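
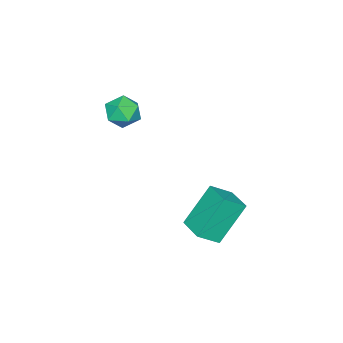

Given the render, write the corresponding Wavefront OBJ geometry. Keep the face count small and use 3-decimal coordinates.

v -2.818 -3.527 3.452
v -2.36 -3.046 3.008
v -1.8 -4.294 3.672
v -1.342 -3.813 3.228
v -1.618 -3.561 3.934
v -2.248 -3.087 3.798
v -1.912 -4.253 2.882
v -2.542 -3.779 2.746
v -1.8 -3.495 2.655
v -1.619 -3.067 3.305
v -2.541 -4.273 3.375
v -2.36 -3.845 4.025
v -2.589 -0.233 -2.271
v -1.866 -0.753 -1.642
v -3.684 0.222 -0.635
v -2.961 -0.297 -0.006
v -1.939 0.837 -2.134
v -1.216 0.318 -1.505
v -3.034 1.293 -0.498
v -2.311 0.773 0.131
f 1 12 6
f 1 6 2
f 1 2 8
f 1 8 11
f 1 11 12
f 2 6 10
f 6 12 5
f 12 11 3
f 11 8 7
f 8 2 9
f 4 10 5
f 4 5 3
f 4 3 7
f 4 7 9
f 4 9 10
f 5 10 6
f 3 5 12
f 7 3 11
f 9 7 8
f 10 9 2
f 14 16 13
f 17 14 13
f 13 16 15
f 15 17 13
f 14 20 16
f 18 14 17
f 18 20 14
f 16 20 15
f 19 17 15
f 15 20 19
f 19 18 17
f 20 18 19



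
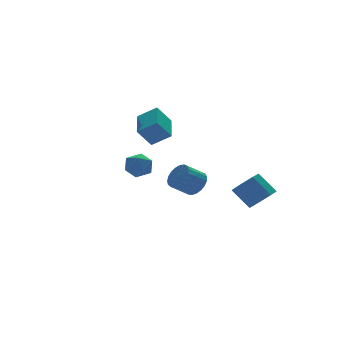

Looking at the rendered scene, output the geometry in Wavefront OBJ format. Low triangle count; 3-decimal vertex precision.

v -3.232 -2.346 -0.65
v -2.61 -2.465 -0.907
v -2.99 -2.975 0.227
v -2.368 -3.094 -0.03
v -2.531 -2.47 0.196
v -2.68 -2.081 -0.346
v -2.92 -3.359 -0.334
v -3.069 -2.97 -0.876
v -2.417 -3.091 -0.712
v -2.177 -2.542 -0.384
v -3.423 -2.898 -0.296
v -3.183 -2.349 0.032
v 2.55 1.625 -4.11
v 2.973 1.815 -3.559
v 2.073 1.905 -2.899
v 1.65 1.715 -3.45
v 2.909 2.08 -3.683
v 2.009 2.17 -3.023
v 2.783 2.266 -3.88
v 1.883 2.357 -3.22
v 2.617 2.341 -4.118
v 1.717 2.432 -3.458
v 2.439 2.293 -4.354
v 1.539 2.384 -3.693
v 2.28 2.129 -4.547
v 1.38 2.22 -3.887
v 2.168 1.878 -4.666
v 1.268 1.969 -4.005
v 2.122 1.583 -4.688
v 1.222 1.674 -4.028
v 2.15 1.295 -4.61
v 1.25 1.386 -3.95
v 2.247 1.064 -4.446
v 1.347 1.155 -3.786
v 2.397 0.93 -4.224
v 1.497 1.021 -3.563
v 2.573 0.916 -3.982
v 1.673 1.007 -3.322
v 2.745 1.025 -3.762
v 1.845 1.116 -3.102
v 2.883 1.237 -3.603
v 1.983 1.328 -2.942
v 2.964 1.517 -3.531
v 2.064 1.607 -2.871
v -0.381 0.522 -0.726
v -1.031 0.644 0.153
v 0.363 1.831 -0.359
v -0.287 1.953 0.521
v 0.307 -0.033 -0.141
v -0.343 0.089 0.739
v 1.051 1.276 0.227
v 0.401 1.398 1.106
v 3.15 -3.051 -3.477
v 3.762 -2.606 -3.556
v 3.321 -1.844 -2.683
v 2.71 -2.289 -2.603
v 3.386 -2.452 -3.881
v 2.945 -1.69 -3.007
v 2.9 -2.578 -4.016
v 2.459 -1.816 -3.143
v 2.531 -2.925 -3.899
v 2.09 -2.163 -3.026
v 2.452 -3.331 -3.584
v 2.011 -2.569 -2.711
v 2.7 -3.606 -3.219
v 2.259 -2.844 -2.346
v 3.158 -3.622 -2.975
v 2.718 -2.859 -2.101
v 3.613 -3.37 -2.965
v 3.172 -2.608 -2.092
v 3.851 -2.969 -3.195
v 3.411 -2.207 -2.321
f 1 12 6
f 1 6 2
f 1 2 8
f 1 8 11
f 1 11 12
f 2 6 10
f 6 12 5
f 12 11 3
f 11 8 7
f 8 2 9
f 4 10 5
f 4 5 3
f 4 3 7
f 4 7 9
f 4 9 10
f 5 10 6
f 3 5 12
f 7 3 11
f 9 7 8
f 10 9 2
f 14 13 17
f 14 17 15
f 15 17 18
f 15 18 16
f 17 13 19
f 17 19 18
f 18 19 20
f 18 20 16
f 19 13 21
f 19 21 20
f 20 21 22
f 20 22 16
f 21 13 23
f 21 23 22
f 22 23 24
f 22 24 16
f 23 13 25
f 23 25 24
f 24 25 26
f 24 26 16
f 25 13 27
f 25 27 26
f 26 27 28
f 26 28 16
f 27 13 29
f 27 29 28
f 28 29 30
f 28 30 16
f 29 13 31
f 29 31 30
f 30 31 32
f 30 32 16
f 31 13 33
f 31 33 32
f 32 33 34
f 32 34 16
f 33 13 35
f 33 35 34
f 34 35 36
f 34 36 16
f 35 13 37
f 35 37 36
f 36 37 38
f 36 38 16
f 37 13 39
f 37 39 38
f 38 39 40
f 38 40 16
f 39 13 41
f 39 41 40
f 40 41 42
f 40 42 16
f 41 13 43
f 41 43 42
f 42 43 44
f 42 44 16
f 43 13 14
f 43 14 44
f 44 14 15
f 44 15 16
f 46 48 45
f 49 46 45
f 45 48 47
f 47 49 45
f 46 52 48
f 50 46 49
f 50 52 46
f 48 52 47
f 51 49 47
f 47 52 51
f 51 50 49
f 52 50 51
f 54 53 57
f 54 57 55
f 55 57 58
f 55 58 56
f 57 53 59
f 57 59 58
f 58 59 60
f 58 60 56
f 59 53 61
f 59 61 60
f 60 61 62
f 60 62 56
f 61 53 63
f 61 63 62
f 62 63 64
f 62 64 56
f 63 53 65
f 63 65 64
f 64 65 66
f 64 66 56
f 65 53 67
f 65 67 66
f 66 67 68
f 66 68 56
f 67 53 69
f 67 69 68
f 68 69 70
f 68 70 56
f 69 53 71
f 69 71 70
f 70 71 72
f 70 72 56
f 71 53 54
f 71 54 72
f 72 54 55
f 72 55 56



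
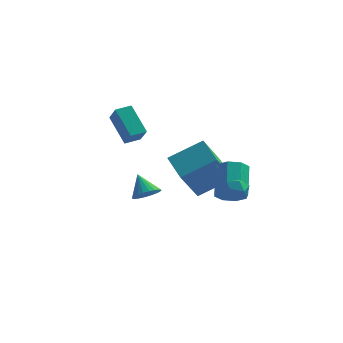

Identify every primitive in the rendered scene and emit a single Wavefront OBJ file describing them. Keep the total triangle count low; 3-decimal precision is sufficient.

v 2.502 -1.284 0.486
v 3.343 -1.326 0.659
v 3.18 0.202 1.826
v 2.338 0.244 1.654
v 3.211 -0.943 0.14
v 3.048 0.585 1.307
v 2.664 -0.76 -0.177
v 2.501 0.768 0.991
v 2.021 -0.884 -0.104
v 1.858 0.644 1.063
v 1.66 -1.242 0.314
v 1.497 0.286 1.481
v 1.792 -1.625 0.833
v 1.629 -0.097 2
v 2.339 -1.808 1.149
v 2.176 -0.28 2.317
v 2.982 -1.684 1.077
v 2.819 -0.156 2.244
v -3.559 2.361 1.815
v -3.086 1.621 2.76
v -4.557 3.401 3.129
v -4.083 2.66 4.074
v -2.837 2.94 1.906
v -2.363 2.199 2.851
v -3.834 3.979 3.22
v -3.361 3.239 4.165
v 3.126 -3.277 2.676
v 3.697 -3.603 2.488
v 2.523 -3.997 2.092
v 3.094 -4.323 1.904
v 2.883 -4.349 2.554
v 3.256 -3.904 2.915
v 2.964 -3.696 1.665
v 3.337 -3.251 2.026
v 3.597 -3.862 1.864
v 3.547 -4.266 2.413
v 2.673 -3.334 2.167
v 2.623 -3.738 2.716
v -1.145 1.347 1.466
v 0.571 2.029 2.528
v -0.439 2.365 -0.328
v 1.277 3.047 0.734
v -0.197 -0.227 0.946
v 1.519 0.455 2.008
v 0.509 0.791 -0.848
v 2.225 1.473 0.214
v -1.634 -1.658 0.373
v -0.943 -1.503 0.676
v -2.226 -0.962 1.367
v -0.98 -1.269 0.49
v -1.116 -1.094 0.287
v -1.331 -1.006 0.097
v -1.592 -1.016 -0.051
v -1.86 -1.125 -0.135
v -2.093 -1.314 -0.141
v -2.256 -1.556 -0.069
v -2.325 -1.813 0.07
v -2.288 -2.047 0.256
v -2.152 -2.221 0.459
v -1.937 -2.31 0.649
v -1.676 -2.299 0.797
v -1.408 -2.191 0.88
v -1.175 -2.002 0.887
v -1.012 -1.76 0.815
f 2 1 5
f 2 5 3
f 3 5 6
f 3 6 4
f 5 1 7
f 5 7 6
f 6 7 8
f 6 8 4
f 7 1 9
f 7 9 8
f 8 9 10
f 8 10 4
f 9 1 11
f 9 11 10
f 10 11 12
f 10 12 4
f 11 1 13
f 11 13 12
f 12 13 14
f 12 14 4
f 13 1 15
f 13 15 14
f 14 15 16
f 14 16 4
f 15 1 17
f 15 17 16
f 16 17 18
f 16 18 4
f 17 1 2
f 17 2 18
f 18 2 3
f 18 3 4
f 20 22 19
f 23 20 19
f 19 22 21
f 21 23 19
f 20 26 22
f 24 20 23
f 24 26 20
f 22 26 21
f 25 23 21
f 21 26 25
f 25 24 23
f 26 24 25
f 27 38 32
f 27 32 28
f 27 28 34
f 27 34 37
f 27 37 38
f 28 32 36
f 32 38 31
f 38 37 29
f 37 34 33
f 34 28 35
f 30 36 31
f 30 31 29
f 30 29 33
f 30 33 35
f 30 35 36
f 31 36 32
f 29 31 38
f 33 29 37
f 35 33 34
f 36 35 28
f 40 42 39
f 43 40 39
f 39 42 41
f 41 43 39
f 40 46 42
f 44 40 43
f 44 46 40
f 42 46 41
f 45 43 41
f 41 46 45
f 45 44 43
f 46 44 45
f 48 47 50
f 48 50 49
f 50 47 51
f 50 51 49
f 51 47 52
f 51 52 49
f 52 47 53
f 52 53 49
f 53 47 54
f 53 54 49
f 54 47 55
f 54 55 49
f 55 47 56
f 55 56 49
f 56 47 57
f 56 57 49
f 57 47 58
f 57 58 49
f 58 47 59
f 58 59 49
f 59 47 60
f 59 60 49
f 60 47 61
f 60 61 49
f 61 47 62
f 61 62 49
f 62 47 63
f 62 63 49
f 63 47 64
f 63 64 49
f 64 47 48
f 64 48 49



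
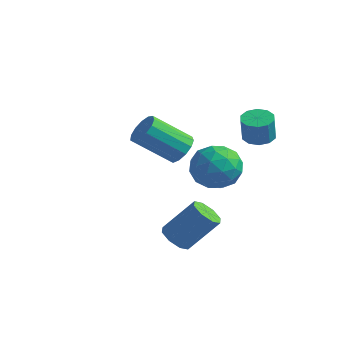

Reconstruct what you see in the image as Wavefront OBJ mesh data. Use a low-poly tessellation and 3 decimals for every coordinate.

v -2.717 2.857 0.568
v -2.223 3.061 1.216
v -3.59 2.027 2.581
v -4.083 1.823 1.932
v -2.536 3.413 1.17
v -3.902 2.38 2.535
v -2.906 3.589 0.933
v -4.272 2.556 2.298
v -3.216 3.532 0.58
v -4.582 2.499 1.944
v -3.367 3.261 0.223
v -4.734 2.228 1.587
v -3.312 2.862 -0.025
v -4.679 1.828 1.34
v -3.068 2.46 -0.084
v -4.435 1.427 1.28
v -2.713 2.185 0.063
v -4.079 1.152 1.428
v -2.358 2.123 0.371
v -3.725 1.09 1.735
v -2.118 2.294 0.741
v -3.484 1.26 2.106
v -2.068 2.643 1.056
v -3.434 1.61 2.421
v 1.11 2.998 2.579
v 1.588 3.556 2.673
v 1.648 3.299 3.895
v 1.17 2.742 3.801
v 1.165 3.721 2.728
v 1.225 3.464 3.95
v 0.721 3.611 2.727
v 0.781 3.354 3.949
v 0.426 3.266 2.669
v 0.486 3.009 3.891
v 0.392 2.82 2.577
v 0.452 2.563 3.799
v 0.632 2.441 2.485
v 0.692 2.184 3.707
v 1.055 2.276 2.43
v 1.115 2.019 3.652
v 1.499 2.386 2.431
v 1.559 2.129 3.653
v 1.794 2.731 2.489
v 1.854 2.474 3.711
v 1.828 3.177 2.581
v 1.888 2.92 3.803
v 0.629 -2.596 -0.964
v 0.968 -2.131 -1.46
v 1.95 -1.28 0.007
v 1.611 -1.744 0.504
v 0.471 -1.911 -1.254
v 1.452 -1.06 0.213
v 0.066 -2.093 -0.878
v 1.047 -1.242 0.589
v -0.009 -2.569 -0.552
v 0.973 -1.717 0.915
v 0.29 -3.06 -0.467
v 1.272 -2.209 1
v 0.788 -3.28 -0.673
v 1.769 -2.429 0.794
v 1.193 -3.098 -1.049
v 2.174 -2.247 0.418
v 1.267 -2.623 -1.375
v 2.249 -1.771 0.092
v -1.478 3.158 1.008
v -0.259 3.43 0.93
v -1.261 1.77 -0.45
v -0.042 2.042 -0.528
v -0.491 1.468 0.489
v -0.625 2.326 1.39
v -0.895 2.874 -0.91
v -1.029 3.732 -0.009
v 0.101 3.255 -0.255
v 0.351 2.386 0.61
v -1.871 2.814 -0.13
v -1.621 1.945 0.735
v -0.888 3.416 1.097
v -0.632 1.784 -0.617
v -0.896 1.447 -0.019
v -0.18 1.607 -0.065
v -1.103 2.766 1.367
v -0.387 2.927 1.322
v -0.523 1.773 1.062
v -1.133 2.273 -0.842
v -0.417 2.434 -0.887
v -1.34 3.593 0.545
v -0.624 3.753 0.499
v -0.997 3.427 -0.582
v 0.04 3.473 0.355
v 0.168 2.657 -0.502
v -0.333 3.146 -0.727
v -0.412 3.651 -0.197
v 0.187 2.962 0.863
v 0.315 2.146 0.006
v 0.051 1.809 0.604
v -0.028 2.313 1.133
v 0.399 2.859 0.166
v -1.835 3.054 0.474
v -1.707 2.238 -0.383
v -1.492 2.887 -0.653
v -1.571 3.391 -0.124
v -1.688 2.543 0.982
v -1.56 1.727 0.125
v -1.108 1.549 0.677
v -1.187 2.054 1.207
v -1.919 2.341 0.314
f 2 1 5
f 2 5 3
f 3 5 6
f 3 6 4
f 5 1 7
f 5 7 6
f 6 7 8
f 6 8 4
f 7 1 9
f 7 9 8
f 8 9 10
f 8 10 4
f 9 1 11
f 9 11 10
f 10 11 12
f 10 12 4
f 11 1 13
f 11 13 12
f 12 13 14
f 12 14 4
f 13 1 15
f 13 15 14
f 14 15 16
f 14 16 4
f 15 1 17
f 15 17 16
f 16 17 18
f 16 18 4
f 17 1 19
f 17 19 18
f 18 19 20
f 18 20 4
f 19 1 21
f 19 21 20
f 20 21 22
f 20 22 4
f 21 1 23
f 21 23 22
f 22 23 24
f 22 24 4
f 23 1 2
f 23 2 24
f 24 2 3
f 24 3 4
f 26 25 29
f 26 29 27
f 27 29 30
f 27 30 28
f 29 25 31
f 29 31 30
f 30 31 32
f 30 32 28
f 31 25 33
f 31 33 32
f 32 33 34
f 32 34 28
f 33 25 35
f 33 35 34
f 34 35 36
f 34 36 28
f 35 25 37
f 35 37 36
f 36 37 38
f 36 38 28
f 37 25 39
f 37 39 38
f 38 39 40
f 38 40 28
f 39 25 41
f 39 41 40
f 40 41 42
f 40 42 28
f 41 25 43
f 41 43 42
f 42 43 44
f 42 44 28
f 43 25 45
f 43 45 44
f 44 45 46
f 44 46 28
f 45 25 26
f 45 26 46
f 46 26 27
f 46 27 28
f 48 47 51
f 48 51 49
f 49 51 52
f 49 52 50
f 51 47 53
f 51 53 52
f 52 53 54
f 52 54 50
f 53 47 55
f 53 55 54
f 54 55 56
f 54 56 50
f 55 47 57
f 55 57 56
f 56 57 58
f 56 58 50
f 57 47 59
f 57 59 58
f 58 59 60
f 58 60 50
f 59 47 61
f 59 61 60
f 60 61 62
f 60 62 50
f 61 47 63
f 61 63 62
f 62 63 64
f 62 64 50
f 63 47 48
f 63 48 64
f 64 48 49
f 64 49 50
f 65 102 81
f 102 76 105
f 81 105 70
f 102 105 81
f 65 81 77
f 81 70 82
f 77 82 66
f 81 82 77
f 65 77 86
f 77 66 87
f 86 87 72
f 77 87 86
f 65 86 98
f 86 72 101
f 98 101 75
f 86 101 98
f 65 98 102
f 98 75 106
f 102 106 76
f 98 106 102
f 66 82 93
f 82 70 96
f 93 96 74
f 82 96 93
f 70 105 83
f 105 76 104
f 83 104 69
f 105 104 83
f 76 106 103
f 106 75 99
f 103 99 67
f 106 99 103
f 75 101 100
f 101 72 88
f 100 88 71
f 101 88 100
f 72 87 92
f 87 66 89
f 92 89 73
f 87 89 92
f 68 94 80
f 94 74 95
f 80 95 69
f 94 95 80
f 68 80 78
f 80 69 79
f 78 79 67
f 80 79 78
f 68 78 85
f 78 67 84
f 85 84 71
f 78 84 85
f 68 85 90
f 85 71 91
f 90 91 73
f 85 91 90
f 68 90 94
f 90 73 97
f 94 97 74
f 90 97 94
f 69 95 83
f 95 74 96
f 83 96 70
f 95 96 83
f 67 79 103
f 79 69 104
f 103 104 76
f 79 104 103
f 71 84 100
f 84 67 99
f 100 99 75
f 84 99 100
f 73 91 92
f 91 71 88
f 92 88 72
f 91 88 92
f 74 97 93
f 97 73 89
f 93 89 66
f 97 89 93



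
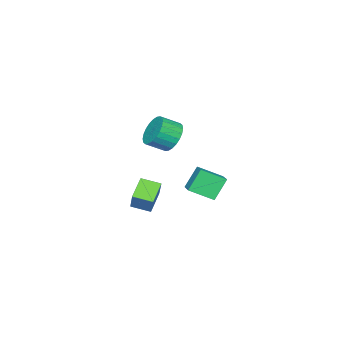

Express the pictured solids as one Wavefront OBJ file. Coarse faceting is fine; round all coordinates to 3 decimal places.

v 1.021 3.022 -0.841
v 1.689 1.986 -0.222
v 1.96 3.897 -0.389
v 2.628 2.86 0.229
v 1.752 2.82 -1.969
v 2.42 1.783 -1.351
v 2.691 3.694 -1.518
v 3.359 2.658 -0.899
v 2.692 -0.754 -2.119
v 3.439 -0.063 -0.898
v 2.272 0.161 -2.38
v 3.019 0.851 -1.158
v 3.681 -0.511 -2.862
v 4.428 0.179 -1.64
v 3.261 0.403 -3.122
v 4.008 1.094 -1.901
v -2.949 -2.83 -1.424
v -2.379 -2.887 -2.219
v -1.601 -3.587 -1.612
v -2.171 -3.53 -0.816
v -2.236 -2.578 -2.046
v -1.458 -3.278 -1.439
v -2.2 -2.307 -1.779
v -1.423 -3.007 -1.172
v -2.279 -2.115 -1.458
v -1.501 -2.815 -0.85
v -2.46 -2.033 -1.131
v -1.682 -2.733 -0.524
v -2.715 -2.072 -0.849
v -1.937 -2.772 -0.241
v -3.006 -2.226 -0.654
v -2.228 -2.926 -0.047
v -3.288 -2.472 -0.577
v -2.51 -3.172 0.031
v -3.519 -2.773 -0.628
v -2.741 -3.473 -0.021
v -3.662 -3.082 -0.801
v -2.884 -3.782 -0.194
v -3.697 -3.353 -1.068
v -2.92 -4.053 -0.461
v -3.619 -3.545 -1.39
v -2.841 -4.245 -0.782
v -3.438 -3.627 -1.716
v -2.66 -4.327 -1.109
v -3.183 -3.588 -1.999
v -2.405 -4.288 -1.391
v -2.892 -3.434 -2.193
v -2.114 -4.134 -1.586
v -2.61 -3.188 -2.271
v -1.832 -3.888 -1.663
f 2 4 1
f 5 2 1
f 1 4 3
f 3 5 1
f 2 8 4
f 6 2 5
f 6 8 2
f 4 8 3
f 7 5 3
f 3 8 7
f 7 6 5
f 8 6 7
f 10 12 9
f 13 10 9
f 9 12 11
f 11 13 9
f 10 16 12
f 14 10 13
f 14 16 10
f 12 16 11
f 15 13 11
f 11 16 15
f 15 14 13
f 16 14 15
f 18 17 21
f 18 21 19
f 19 21 22
f 19 22 20
f 21 17 23
f 21 23 22
f 22 23 24
f 22 24 20
f 23 17 25
f 23 25 24
f 24 25 26
f 24 26 20
f 25 17 27
f 25 27 26
f 26 27 28
f 26 28 20
f 27 17 29
f 27 29 28
f 28 29 30
f 28 30 20
f 29 17 31
f 29 31 30
f 30 31 32
f 30 32 20
f 31 17 33
f 31 33 32
f 32 33 34
f 32 34 20
f 33 17 35
f 33 35 34
f 34 35 36
f 34 36 20
f 35 17 37
f 35 37 36
f 36 37 38
f 36 38 20
f 37 17 39
f 37 39 38
f 38 39 40
f 38 40 20
f 39 17 41
f 39 41 40
f 40 41 42
f 40 42 20
f 41 17 43
f 41 43 42
f 42 43 44
f 42 44 20
f 43 17 45
f 43 45 44
f 44 45 46
f 44 46 20
f 45 17 47
f 45 47 46
f 46 47 48
f 46 48 20
f 47 17 49
f 47 49 48
f 48 49 50
f 48 50 20
f 49 17 18
f 49 18 50
f 50 18 19
f 50 19 20



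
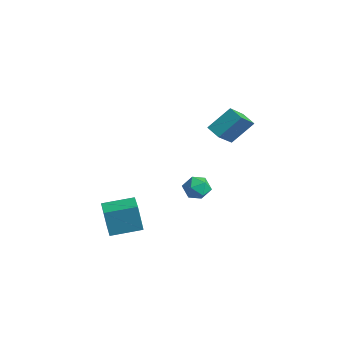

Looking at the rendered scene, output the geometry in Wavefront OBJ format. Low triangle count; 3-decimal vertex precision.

v 0.278 -4.272 -3.275
v 0.03 -4.454 -1.441
v 1.14 -2.591 -2.993
v 0.893 -2.773 -1.158
v 1.407 -4.867 -3.182
v 1.16 -5.049 -1.347
v 2.27 -3.186 -2.899
v 2.022 -3.368 -1.065
v 1.355 2.921 2.167
v 1.965 1.486 3.497
v 1.72 4.242 3.425
v 2.329 2.806 4.755
v 2.271 2.994 1.825
v 2.88 1.558 3.155
v 2.635 4.314 3.083
v 3.245 2.879 4.413
v 0.487 2.518 -1.953
v 1.194 1.976 -1.747
v 0.106 1.604 -3.053
v 0.813 1.062 -2.847
v 0.103 1.125 -2.273
v 0.339 1.69 -1.594
v 0.961 1.89 -3.206
v 1.197 2.455 -2.527
v 1.487 1.588 -2.522
v 0.957 1.115 -1.945
v 0.343 2.465 -2.855
v -0.187 1.992 -2.278
f 2 4 1
f 5 2 1
f 1 4 3
f 3 5 1
f 2 8 4
f 6 2 5
f 6 8 2
f 4 8 3
f 7 5 3
f 3 8 7
f 7 6 5
f 8 6 7
f 10 12 9
f 13 10 9
f 9 12 11
f 11 13 9
f 10 16 12
f 14 10 13
f 14 16 10
f 12 16 11
f 15 13 11
f 11 16 15
f 15 14 13
f 16 14 15
f 17 28 22
f 17 22 18
f 17 18 24
f 17 24 27
f 17 27 28
f 18 22 26
f 22 28 21
f 28 27 19
f 27 24 23
f 24 18 25
f 20 26 21
f 20 21 19
f 20 19 23
f 20 23 25
f 20 25 26
f 21 26 22
f 19 21 28
f 23 19 27
f 25 23 24
f 26 25 18



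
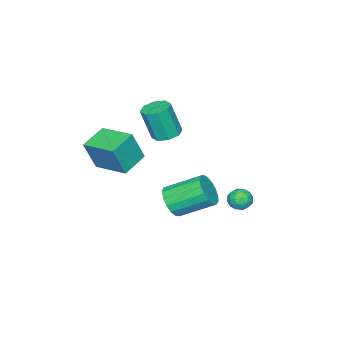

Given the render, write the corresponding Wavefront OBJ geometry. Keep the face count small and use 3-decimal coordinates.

v -2.153 4.344 -1.016
v -1.467 4.246 -1.028
v -2.293 3.314 -0.592
v -1.607 3.216 -0.604
v -1.884 3.671 -0.159
v -1.798 4.307 -0.422
v -1.962 3.253 -1.198
v -1.876 3.889 -1.461
v -1.348 3.571 -1.141
v -1.3 3.83 -0.498
v -2.46 3.73 -1.122
v -2.412 3.989 -0.479
v -1.798 4.385 -1.06
v -1.962 3.175 -0.56
v -2.126 3.442 -0.299
v -1.722 3.384 -0.306
v -1.993 4.421 -0.703
v -1.589 4.364 -0.71
v -1.834 4.026 -0.199
v -2.171 3.196 -0.91
v -1.767 3.139 -0.917
v -2.038 4.176 -1.314
v -1.634 4.118 -1.321
v -1.926 3.534 -1.421
v -1.324 3.931 -1.133
v -1.407 3.326 -0.883
v -1.616 3.347 -1.233
v -1.565 3.722 -1.387
v -1.296 4.083 -0.755
v -1.379 3.478 -0.505
v -1.542 3.745 -0.244
v -1.491 4.119 -0.399
v -1.227 3.687 -0.821
v -2.381 4.082 -1.115
v -2.464 3.477 -0.865
v -2.269 3.441 -1.221
v -2.218 3.815 -1.376
v -2.353 4.234 -0.737
v -2.436 3.629 -0.487
v -2.195 3.838 -0.233
v -2.144 4.213 -0.387
v -2.533 3.873 -0.799
v -1.206 -0.25 2.793
v -0.668 -0.795 2.563
v -0.356 -1.276 4.438
v -0.894 -0.73 4.667
v -0.417 -0.245 2.662
v -0.105 -0.726 4.537
v -0.628 0.302 2.838
v -0.316 -0.179 4.712
v -1.178 0.526 2.987
v -0.866 0.045 4.861
v -1.744 0.296 3.022
v -1.432 -0.185 4.897
v -1.995 -0.254 2.923
v -1.683 -0.735 4.798
v -1.784 -0.801 2.748
v -1.472 -1.282 4.622
v -1.234 -1.025 2.599
v -0.922 -1.506 4.473
v -0.668 -3.156 0.781
v -0.106 -3.495 2.543
v -0.537 -1.15 1.125
v 0.024 -1.488 2.887
v 0.856 -3.172 0.293
v 1.417 -3.51 2.055
v 0.986 -1.165 0.637
v 1.548 -1.504 2.399
v -1.744 -0.358 -2.602
v -1.183 0.297 -3.106
v -2.154 1.933 -2.063
v -2.716 1.278 -1.558
v -1.57 0.243 -3.382
v -2.541 1.879 -2.338
v -1.998 0.051 -3.479
v -2.969 1.687 -2.435
v -2.367 -0.235 -3.374
v -3.338 1.401 -2.331
v -2.594 -0.549 -3.093
v -3.565 1.087 -2.05
v -2.626 -0.819 -2.699
v -3.597 0.817 -1.656
v -2.457 -0.984 -2.283
v -3.428 0.652 -1.24
v -2.124 -1.005 -1.94
v -3.095 0.631 -0.897
v -1.704 -0.878 -1.749
v -2.675 0.758 -0.705
v -1.293 -0.632 -1.752
v -2.264 1.004 -0.709
v -0.986 -0.323 -1.951
v -1.957 1.313 -0.907
v -0.853 -0.022 -2.298
v -1.824 1.614 -1.255
v -0.924 0.202 -2.715
v -1.895 1.838 -1.672
f 1 38 17
f 38 12 41
f 17 41 6
f 38 41 17
f 1 17 13
f 17 6 18
f 13 18 2
f 17 18 13
f 1 13 22
f 13 2 23
f 22 23 8
f 13 23 22
f 1 22 34
f 22 8 37
f 34 37 11
f 22 37 34
f 1 34 38
f 34 11 42
f 38 42 12
f 34 42 38
f 2 18 29
f 18 6 32
f 29 32 10
f 18 32 29
f 6 41 19
f 41 12 40
f 19 40 5
f 41 40 19
f 12 42 39
f 42 11 35
f 39 35 3
f 42 35 39
f 11 37 36
f 37 8 24
f 36 24 7
f 37 24 36
f 8 23 28
f 23 2 25
f 28 25 9
f 23 25 28
f 4 30 16
f 30 10 31
f 16 31 5
f 30 31 16
f 4 16 14
f 16 5 15
f 14 15 3
f 16 15 14
f 4 14 21
f 14 3 20
f 21 20 7
f 14 20 21
f 4 21 26
f 21 7 27
f 26 27 9
f 21 27 26
f 4 26 30
f 26 9 33
f 30 33 10
f 26 33 30
f 5 31 19
f 31 10 32
f 19 32 6
f 31 32 19
f 3 15 39
f 15 5 40
f 39 40 12
f 15 40 39
f 7 20 36
f 20 3 35
f 36 35 11
f 20 35 36
f 9 27 28
f 27 7 24
f 28 24 8
f 27 24 28
f 10 33 29
f 33 9 25
f 29 25 2
f 33 25 29
f 44 43 47
f 44 47 45
f 45 47 48
f 45 48 46
f 47 43 49
f 47 49 48
f 48 49 50
f 48 50 46
f 49 43 51
f 49 51 50
f 50 51 52
f 50 52 46
f 51 43 53
f 51 53 52
f 52 53 54
f 52 54 46
f 53 43 55
f 53 55 54
f 54 55 56
f 54 56 46
f 55 43 57
f 55 57 56
f 56 57 58
f 56 58 46
f 57 43 59
f 57 59 58
f 58 59 60
f 58 60 46
f 59 43 44
f 59 44 60
f 60 44 45
f 60 45 46
f 62 64 61
f 65 62 61
f 61 64 63
f 63 65 61
f 62 68 64
f 66 62 65
f 66 68 62
f 64 68 63
f 67 65 63
f 63 68 67
f 67 66 65
f 68 66 67
f 70 69 73
f 70 73 71
f 71 73 74
f 71 74 72
f 73 69 75
f 73 75 74
f 74 75 76
f 74 76 72
f 75 69 77
f 75 77 76
f 76 77 78
f 76 78 72
f 77 69 79
f 77 79 78
f 78 79 80
f 78 80 72
f 79 69 81
f 79 81 80
f 80 81 82
f 80 82 72
f 81 69 83
f 81 83 82
f 82 83 84
f 82 84 72
f 83 69 85
f 83 85 84
f 84 85 86
f 84 86 72
f 85 69 87
f 85 87 86
f 86 87 88
f 86 88 72
f 87 69 89
f 87 89 88
f 88 89 90
f 88 90 72
f 89 69 91
f 89 91 90
f 90 91 92
f 90 92 72
f 91 69 93
f 91 93 92
f 92 93 94
f 92 94 72
f 93 69 95
f 93 95 94
f 94 95 96
f 94 96 72
f 95 69 70
f 95 70 96
f 96 70 71
f 96 71 72



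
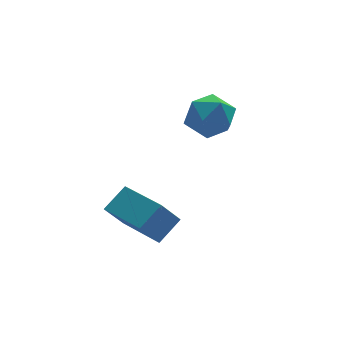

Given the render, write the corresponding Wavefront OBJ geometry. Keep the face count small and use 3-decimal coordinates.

v -1.589 -3.259 -1.909
v -0.736 -2.876 -1.257
v -2.24 -1.464 -2.111
v -1.386 -1.081 -1.459
v -0.894 -3.119 -2.901
v -0.04 -2.736 -2.249
v -1.544 -1.324 -3.103
v -0.691 -0.941 -2.451
v 1.819 1.426 0.378
v 2.725 1.861 0.287
v 2.075 0.599 -1.007
v 2.981 1.034 -1.098
v 2.815 0.364 -0.362
v 2.657 0.875 0.494
v 2.143 1.585 -1.214
v 1.985 2.096 -0.358
v 2.926 1.959 -0.698
v 3.341 1.204 -0.171
v 1.459 1.256 -0.549
v 1.874 0.501 -0.022
f 2 4 1
f 5 2 1
f 1 4 3
f 3 5 1
f 2 8 4
f 6 2 5
f 6 8 2
f 4 8 3
f 7 5 3
f 3 8 7
f 7 6 5
f 8 6 7
f 9 20 14
f 9 14 10
f 9 10 16
f 9 16 19
f 9 19 20
f 10 14 18
f 14 20 13
f 20 19 11
f 19 16 15
f 16 10 17
f 12 18 13
f 12 13 11
f 12 11 15
f 12 15 17
f 12 17 18
f 13 18 14
f 11 13 20
f 15 11 19
f 17 15 16
f 18 17 10



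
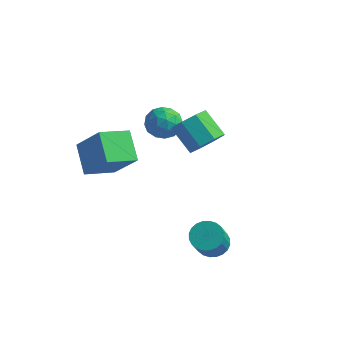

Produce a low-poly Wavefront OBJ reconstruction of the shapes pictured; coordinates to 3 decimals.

v -2.16 3.716 2.692
v -1.7 4.442 2.183
v -1.2 2.618 1.997
v -0.74 3.344 1.488
v -0.621 3.275 2.477
v -1.214 3.954 2.907
v -1.686 3.106 1.273
v -2.279 3.785 1.703
v -1.406 4.065 1.306
v -0.748 4.169 2.05
v -2.152 2.891 2.13
v -1.494 2.995 2.874
v -2.014 4.176 2.499
v -0.886 2.884 1.681
v -0.816 2.844 2.263
v -0.545 3.271 1.963
v -1.729 3.889 2.924
v -1.458 4.315 2.625
v -0.824 3.629 2.798
v -1.442 2.745 1.555
v -1.171 3.171 1.256
v -2.355 3.789 2.217
v -2.084 4.216 1.917
v -2.076 3.431 1.382
v -1.571 4.38 1.684
v -1.007 3.735 1.275
v -1.563 3.595 1.149
v -1.912 3.994 1.402
v -1.184 4.442 2.121
v -0.62 3.796 1.712
v -0.55 3.756 2.294
v -0.899 4.155 2.547
v -1.012 4.22 1.606
v -2.28 3.264 2.468
v -1.716 2.618 2.059
v -2.001 2.905 1.633
v -2.35 3.304 1.886
v -1.893 3.325 2.905
v -1.329 2.68 2.496
v -0.988 3.066 2.778
v -1.337 3.465 3.031
v -1.888 2.84 2.574
v 3.746 -1.061 -1.37
v 4.222 -1.578 -1.811
v 4.431 -2.596 -0.391
v 3.954 -2.079 0.05
v 4.443 -1.371 -1.695
v 4.652 -2.39 -0.275
v 4.558 -1.117 -1.53
v 4.767 -2.136 -0.11
v 4.549 -0.855 -1.341
v 4.758 -1.873 0.08
v 4.418 -0.624 -1.156
v 4.627 -1.642 0.265
v 4.184 -0.459 -1.003
v 4.393 -1.478 0.417
v 3.884 -0.386 -0.907
v 4.093 -1.405 0.513
v 3.563 -0.416 -0.881
v 3.771 -1.434 0.539
v 3.269 -0.544 -0.929
v 3.478 -1.562 0.491
v 3.048 -0.75 -1.045
v 3.257 -1.769 0.375
v 2.933 -1.004 -1.21
v 3.142 -2.023 0.21
v 2.942 -1.267 -1.4
v 3.151 -2.285 0.021
v 3.073 -1.498 -1.585
v 3.282 -2.516 -0.164
v 3.307 -1.662 -1.737
v 3.516 -2.681 -0.317
v 3.607 -1.735 -1.833
v 3.816 -2.754 -0.413
v 3.929 -1.706 -1.859
v 4.137 -2.724 -0.439
v -2.148 -2.708 2.428
v -3.151 -1.711 3.46
v -1.319 -1.358 1.93
v -2.322 -0.362 2.962
v -0.718 -2.978 4.078
v -1.721 -1.982 5.11
v 0.111 -1.629 3.58
v -0.892 -0.632 4.612
v 2.085 1.445 3.368
v 2.762 1.866 4.02
v 1.552 2.256 5.024
v 0.875 1.835 4.372
v 2.49 2.384 3.492
v 1.28 2.774 4.496
v 1.981 2.352 2.891
v 0.771 2.742 3.895
v 1.533 1.789 2.569
v 0.323 2.179 3.573
v 1.408 1.024 2.716
v 0.198 1.414 3.72
v 1.68 0.506 3.244
v 0.47 0.896 4.248
v 2.189 0.538 3.845
v 0.979 0.928 4.849
v 2.637 1.101 4.167
v 1.427 1.491 5.171
f 1 38 17
f 38 12 41
f 17 41 6
f 38 41 17
f 1 17 13
f 17 6 18
f 13 18 2
f 17 18 13
f 1 13 22
f 13 2 23
f 22 23 8
f 13 23 22
f 1 22 34
f 22 8 37
f 34 37 11
f 22 37 34
f 1 34 38
f 34 11 42
f 38 42 12
f 34 42 38
f 2 18 29
f 18 6 32
f 29 32 10
f 18 32 29
f 6 41 19
f 41 12 40
f 19 40 5
f 41 40 19
f 12 42 39
f 42 11 35
f 39 35 3
f 42 35 39
f 11 37 36
f 37 8 24
f 36 24 7
f 37 24 36
f 8 23 28
f 23 2 25
f 28 25 9
f 23 25 28
f 4 30 16
f 30 10 31
f 16 31 5
f 30 31 16
f 4 16 14
f 16 5 15
f 14 15 3
f 16 15 14
f 4 14 21
f 14 3 20
f 21 20 7
f 14 20 21
f 4 21 26
f 21 7 27
f 26 27 9
f 21 27 26
f 4 26 30
f 26 9 33
f 30 33 10
f 26 33 30
f 5 31 19
f 31 10 32
f 19 32 6
f 31 32 19
f 3 15 39
f 15 5 40
f 39 40 12
f 15 40 39
f 7 20 36
f 20 3 35
f 36 35 11
f 20 35 36
f 9 27 28
f 27 7 24
f 28 24 8
f 27 24 28
f 10 33 29
f 33 9 25
f 29 25 2
f 33 25 29
f 44 43 47
f 44 47 45
f 45 47 48
f 45 48 46
f 47 43 49
f 47 49 48
f 48 49 50
f 48 50 46
f 49 43 51
f 49 51 50
f 50 51 52
f 50 52 46
f 51 43 53
f 51 53 52
f 52 53 54
f 52 54 46
f 53 43 55
f 53 55 54
f 54 55 56
f 54 56 46
f 55 43 57
f 55 57 56
f 56 57 58
f 56 58 46
f 57 43 59
f 57 59 58
f 58 59 60
f 58 60 46
f 59 43 61
f 59 61 60
f 60 61 62
f 60 62 46
f 61 43 63
f 61 63 62
f 62 63 64
f 62 64 46
f 63 43 65
f 63 65 64
f 64 65 66
f 64 66 46
f 65 43 67
f 65 67 66
f 66 67 68
f 66 68 46
f 67 43 69
f 67 69 68
f 68 69 70
f 68 70 46
f 69 43 71
f 69 71 70
f 70 71 72
f 70 72 46
f 71 43 73
f 71 73 72
f 72 73 74
f 72 74 46
f 73 43 75
f 73 75 74
f 74 75 76
f 74 76 46
f 75 43 44
f 75 44 76
f 76 44 45
f 76 45 46
f 78 80 77
f 81 78 77
f 77 80 79
f 79 81 77
f 78 84 80
f 82 78 81
f 82 84 78
f 80 84 79
f 83 81 79
f 79 84 83
f 83 82 81
f 84 82 83
f 86 85 89
f 86 89 87
f 87 89 90
f 87 90 88
f 89 85 91
f 89 91 90
f 90 91 92
f 90 92 88
f 91 85 93
f 91 93 92
f 92 93 94
f 92 94 88
f 93 85 95
f 93 95 94
f 94 95 96
f 94 96 88
f 95 85 97
f 95 97 96
f 96 97 98
f 96 98 88
f 97 85 99
f 97 99 98
f 98 99 100
f 98 100 88
f 99 85 101
f 99 101 100
f 100 101 102
f 100 102 88
f 101 85 86
f 101 86 102
f 102 86 87
f 102 87 88



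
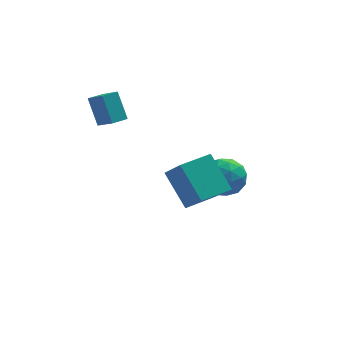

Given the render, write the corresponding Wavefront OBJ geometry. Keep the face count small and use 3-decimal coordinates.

v 0.637 1.835 -1.834
v 1.075 2.26 -0.965
v 2.085 0.96 -2.135
v 2.523 1.385 -1.266
v 1.73 0.685 -1.173
v 0.835 1.226 -0.987
v 2.325 1.994 -2.113
v 1.43 2.535 -1.927
v 2.118 2.359 -1.137
v 1.75 1.549 -0.556
v 1.41 1.671 -2.544
v 1.042 0.861 -1.963
v 0.729 2.124 -1.373
v 2.431 1.096 -1.727
v 1.965 0.684 -1.672
v 2.222 0.934 -1.161
v 0.588 1.516 -1.386
v 0.845 1.766 -0.875
v 1.23 0.84 -0.998
v 2.315 1.454 -2.225
v 2.572 1.704 -1.714
v 0.938 2.286 -1.939
v 1.195 2.536 -1.428
v 1.93 2.38 -2.102
v 1.599 2.432 -0.963
v 2.45 1.918 -1.14
v 2.334 2.276 -1.638
v 1.808 2.594 -1.529
v 1.383 1.956 -0.622
v 2.234 1.442 -0.799
v 1.768 1.031 -0.744
v 1.242 1.348 -0.635
v 1.996 2.014 -0.723
v 0.926 1.778 -2.301
v 1.777 1.264 -2.478
v 1.918 1.872 -2.465
v 1.392 2.189 -2.356
v 0.71 1.302 -1.96
v 1.561 0.788 -2.137
v 1.352 0.626 -1.571
v 0.826 0.944 -1.462
v 1.164 1.206 -2.377
v -0.709 -2.578 -0.003
v -0.197 -3.426 1.069
v -1.386 -1.332 1.307
v -0.873 -2.181 2.379
v 0.653 -1.799 -0.039
v 1.166 -2.648 1.033
v -0.023 -0.554 1.271
v 0.489 -1.402 2.343
v -3.829 1.316 2.572
v -4.147 2.075 3.766
v -3.156 1.74 2.482
v -3.474 2.498 3.676
v -3.286 0.582 3.184
v -3.604 1.34 4.378
v -2.613 1.005 3.094
v -2.931 1.764 4.288
f 1 38 17
f 38 12 41
f 17 41 6
f 38 41 17
f 1 17 13
f 17 6 18
f 13 18 2
f 17 18 13
f 1 13 22
f 13 2 23
f 22 23 8
f 13 23 22
f 1 22 34
f 22 8 37
f 34 37 11
f 22 37 34
f 1 34 38
f 34 11 42
f 38 42 12
f 34 42 38
f 2 18 29
f 18 6 32
f 29 32 10
f 18 32 29
f 6 41 19
f 41 12 40
f 19 40 5
f 41 40 19
f 12 42 39
f 42 11 35
f 39 35 3
f 42 35 39
f 11 37 36
f 37 8 24
f 36 24 7
f 37 24 36
f 8 23 28
f 23 2 25
f 28 25 9
f 23 25 28
f 4 30 16
f 30 10 31
f 16 31 5
f 30 31 16
f 4 16 14
f 16 5 15
f 14 15 3
f 16 15 14
f 4 14 21
f 14 3 20
f 21 20 7
f 14 20 21
f 4 21 26
f 21 7 27
f 26 27 9
f 21 27 26
f 4 26 30
f 26 9 33
f 30 33 10
f 26 33 30
f 5 31 19
f 31 10 32
f 19 32 6
f 31 32 19
f 3 15 39
f 15 5 40
f 39 40 12
f 15 40 39
f 7 20 36
f 20 3 35
f 36 35 11
f 20 35 36
f 9 27 28
f 27 7 24
f 28 24 8
f 27 24 28
f 10 33 29
f 33 9 25
f 29 25 2
f 33 25 29
f 44 46 43
f 47 44 43
f 43 46 45
f 45 47 43
f 44 50 46
f 48 44 47
f 48 50 44
f 46 50 45
f 49 47 45
f 45 50 49
f 49 48 47
f 50 48 49
f 52 54 51
f 55 52 51
f 51 54 53
f 53 55 51
f 52 58 54
f 56 52 55
f 56 58 52
f 54 58 53
f 57 55 53
f 53 58 57
f 57 56 55
f 58 56 57



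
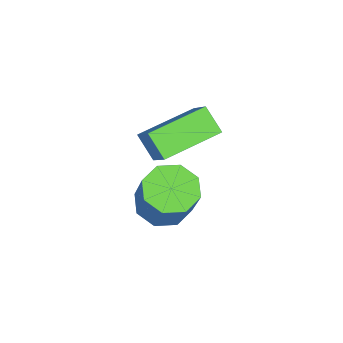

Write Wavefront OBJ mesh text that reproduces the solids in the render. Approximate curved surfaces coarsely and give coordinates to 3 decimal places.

v -1.965 3.433 -1.439
v -1.529 3.892 -1.802
v -0.858 4.265 -0.525
v -1.295 3.807 -0.161
v -1.999 4.138 -1.627
v -1.328 4.511 -0.35
v -2.449 3.971 -1.341
v -1.779 4.344 -0.064
v -2.616 3.489 -1.113
v -1.946 3.863 0.164
v -2.402 2.975 -1.075
v -1.731 3.348 0.202
v -1.932 2.729 -1.25
v -1.261 3.102 0.027
v -1.481 2.896 -1.536
v -0.811 3.269 -0.259
v -1.314 3.377 -1.764
v -0.644 3.751 -0.487
v -1.938 2.817 1.093
v -1.261 3.261 1.852
v -3.007 3.926 1.397
v -2.33 4.37 2.157
v -1.61 3.29 0.523
v -0.933 3.734 1.283
v -2.679 4.399 0.828
v -2.002 4.843 1.587
f 2 1 5
f 2 5 3
f 3 5 6
f 3 6 4
f 5 1 7
f 5 7 6
f 6 7 8
f 6 8 4
f 7 1 9
f 7 9 8
f 8 9 10
f 8 10 4
f 9 1 11
f 9 11 10
f 10 11 12
f 10 12 4
f 11 1 13
f 11 13 12
f 12 13 14
f 12 14 4
f 13 1 15
f 13 15 14
f 14 15 16
f 14 16 4
f 15 1 17
f 15 17 16
f 16 17 18
f 16 18 4
f 17 1 2
f 17 2 18
f 18 2 3
f 18 3 4
f 20 22 19
f 23 20 19
f 19 22 21
f 21 23 19
f 20 26 22
f 24 20 23
f 24 26 20
f 22 26 21
f 25 23 21
f 21 26 25
f 25 24 23
f 26 24 25



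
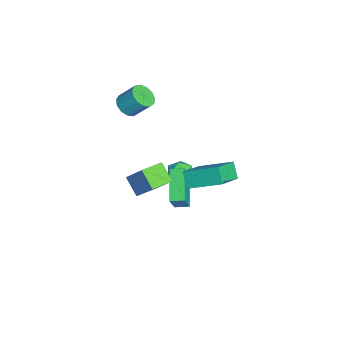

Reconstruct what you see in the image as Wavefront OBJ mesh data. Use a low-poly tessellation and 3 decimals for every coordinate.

v -1.964 -4.147 3.027
v -1.276 -4.453 3.13
v -1.048 -3.599 4.136
v -1.736 -3.293 4.033
v -1.226 -4.134 2.848
v -0.997 -3.28 3.855
v -1.41 -3.82 2.623
v -1.181 -2.966 3.63
v -1.77 -3.609 2.526
v -1.541 -2.755 3.533
v -2.192 -3.569 2.588
v -1.963 -2.715 3.595
v -2.541 -3.713 2.789
v -2.313 -2.859 3.796
v -2.708 -3.995 3.066
v -2.479 -3.14 4.073
v -2.638 -4.324 3.33
v -2.41 -3.47 4.337
v -2.355 -4.598 3.498
v -2.126 -3.744 4.505
v -1.947 -4.728 3.516
v -1.718 -3.874 4.523
v -1.545 -4.674 3.379
v -1.316 -3.82 4.385
v 1.415 -0.459 1.073
v 2.751 -1.272 1.922
v 1.92 1.28 1.945
v 3.256 0.467 2.794
v 2.044 -0.247 0.286
v 3.38 -1.06 1.135
v 2.549 1.492 1.158
v 3.885 0.679 2.007
v -3.381 -1.36 -3.116
v -2.845 -0.779 -2.994
v -2.495 -2.041 -3.766
v -1.959 -1.46 -3.644
v -2.212 -1.906 -3.031
v -2.759 -1.485 -2.629
v -2.581 -1.335 -4.131
v -3.128 -0.914 -3.729
v -2.351 -0.764 -3.621
v -2.123 -1.117 -2.942
v -3.217 -1.703 -3.818
v -2.989 -2.056 -3.139
v -0.13 -1.702 -3.991
v -1.967 -1.707 -2.995
v -0.056 -0.898 -3.852
v -1.893 -0.902 -2.856
v 0.493 -1.958 -2.844
v -1.344 -1.962 -1.848
v 0.567 -1.153 -2.705
v -1.27 -1.158 -1.709
v 2.986 -4.122 1.683
v 3.719 -3.311 2.985
v 2.173 -3.145 1.532
v 2.905 -2.334 2.834
v 3.775 -3.586 0.906
v 4.507 -2.775 2.208
v 2.961 -2.609 0.755
v 3.694 -1.798 2.057
f 2 1 5
f 2 5 3
f 3 5 6
f 3 6 4
f 5 1 7
f 5 7 6
f 6 7 8
f 6 8 4
f 7 1 9
f 7 9 8
f 8 9 10
f 8 10 4
f 9 1 11
f 9 11 10
f 10 11 12
f 10 12 4
f 11 1 13
f 11 13 12
f 12 13 14
f 12 14 4
f 13 1 15
f 13 15 14
f 14 15 16
f 14 16 4
f 15 1 17
f 15 17 16
f 16 17 18
f 16 18 4
f 17 1 19
f 17 19 18
f 18 19 20
f 18 20 4
f 19 1 21
f 19 21 20
f 20 21 22
f 20 22 4
f 21 1 23
f 21 23 22
f 22 23 24
f 22 24 4
f 23 1 2
f 23 2 24
f 24 2 3
f 24 3 4
f 26 28 25
f 29 26 25
f 25 28 27
f 27 29 25
f 26 32 28
f 30 26 29
f 30 32 26
f 28 32 27
f 31 29 27
f 27 32 31
f 31 30 29
f 32 30 31
f 33 44 38
f 33 38 34
f 33 34 40
f 33 40 43
f 33 43 44
f 34 38 42
f 38 44 37
f 44 43 35
f 43 40 39
f 40 34 41
f 36 42 37
f 36 37 35
f 36 35 39
f 36 39 41
f 36 41 42
f 37 42 38
f 35 37 44
f 39 35 43
f 41 39 40
f 42 41 34
f 46 48 45
f 49 46 45
f 45 48 47
f 47 49 45
f 46 52 48
f 50 46 49
f 50 52 46
f 48 52 47
f 51 49 47
f 47 52 51
f 51 50 49
f 52 50 51
f 54 56 53
f 57 54 53
f 53 56 55
f 55 57 53
f 54 60 56
f 58 54 57
f 58 60 54
f 56 60 55
f 59 57 55
f 55 60 59
f 59 58 57
f 60 58 59



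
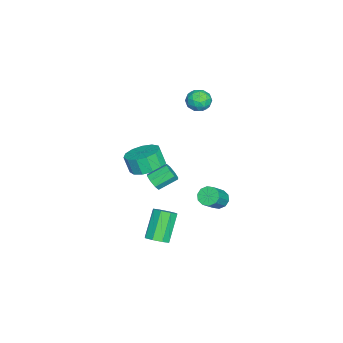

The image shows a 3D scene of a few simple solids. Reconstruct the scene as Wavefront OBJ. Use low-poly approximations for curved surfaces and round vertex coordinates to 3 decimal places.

v 1.871 0.92 -2.442
v 2.236 1.403 -2.648
v 3.274 1.064 -1.605
v 2.909 0.58 -1.398
v 1.997 1.542 -2.365
v 3.035 1.203 -1.322
v 1.71 1.444 -2.111
v 2.748 1.105 -1.068
v 1.485 1.145 -1.984
v 2.523 0.806 -0.941
v 1.407 0.76 -2.031
v 2.444 0.421 -0.988
v 1.506 0.436 -2.235
v 2.544 0.097 -1.192
v 1.745 0.297 -2.518
v 2.783 -0.042 -1.475
v 2.032 0.395 -2.772
v 3.07 0.056 -1.729
v 2.257 0.694 -2.899
v 3.295 0.355 -1.856
v 2.336 1.079 -2.852
v 3.373 0.74 -1.809
v 4.24 -1.93 -4.514
v 4.709 -1.51 -4.187
v 3.509 -1.329 -2.699
v 3.04 -1.75 -3.026
v 4.363 -1.231 -4.5
v 3.163 -1.051 -3.012
v 3.945 -1.362 -4.821
v 2.745 -1.182 -3.333
v 3.7 -1.826 -4.962
v 2.5 -1.645 -3.475
v 3.771 -2.351 -4.841
v 2.571 -2.17 -3.353
v 4.117 -2.629 -4.528
v 2.917 -2.449 -3.04
v 4.535 -2.498 -4.207
v 3.335 -2.318 -2.719
v 4.78 -2.035 -4.065
v 3.58 -1.854 -2.578
v -1.329 -0.287 3.02
v -0.551 -0.296 3.027
v -1.349 -1.324 3.733
v -0.571 -1.333 3.74
v -0.957 -0.774 4.119
v -0.945 -0.133 3.678
v -0.955 -1.487 3.082
v -0.943 -0.846 2.641
v -0.32 -1.038 3.066
v -0.321 -0.597 3.707
v -1.579 -1.023 3.053
v -1.58 -0.582 3.694
v -0.938 -0.2 2.961
v -0.962 -1.42 3.799
v -1.188 -1.091 4.022
v -0.731 -1.097 4.026
v -1.17 -0.104 3.344
v -0.713 -0.11 3.348
v -0.951 -0.391 3.99
v -1.187 -1.51 3.412
v -0.73 -1.516 3.416
v -1.169 -0.523 2.734
v -0.712 -0.529 2.738
v -0.949 -1.229 2.77
v -0.345 -0.642 2.988
v -0.357 -1.252 3.407
v -0.583 -1.342 3.02
v -0.576 -0.965 2.761
v -0.346 -0.383 3.365
v -0.357 -0.993 3.784
v -0.584 -0.664 4.007
v -0.577 -0.287 3.748
v -0.21 -0.819 3.387
v -1.543 -0.627 2.976
v -1.554 -1.237 3.395
v -1.323 -1.333 3.012
v -1.316 -0.956 2.753
v -1.543 -0.368 3.353
v -1.555 -0.978 3.772
v -1.324 -0.655 3.999
v -1.317 -0.278 3.74
v -1.69 -0.801 3.373
v 2.992 -2.431 -0.716
v 3.322 -2.039 -1.027
v 2.799 -1.096 -0.395
v 2.468 -1.489 -0.084
v 2.919 -2.128 -1.229
v 2.396 -1.185 -0.596
v 2.559 -2.394 -1.13
v 2.035 -1.451 -0.498
v 2.452 -2.683 -0.789
v 1.928 -1.74 -0.157
v 2.661 -2.824 -0.405
v 2.138 -1.881 0.227
v 3.064 -2.735 -0.204
v 2.541 -1.792 0.429
v 3.425 -2.469 -0.302
v 2.901 -1.526 0.33
v 3.532 -2.18 -0.643
v 3.008 -1.237 -0.011
v 1.077 -3.177 -1.083
v 1.946 -2.689 -0.752
v 1.772 -3.076 0.274
v 0.903 -3.563 -0.057
v 1.502 -2.304 -0.682
v 1.328 -2.691 0.344
v 0.924 -2.196 -0.74
v 0.749 -2.583 0.286
v 0.394 -2.4 -0.906
v 0.219 -2.786 0.12
v 0.08 -2.849 -1.129
v -0.094 -3.236 -0.103
v 0.084 -3.403 -1.337
v -0.09 -3.79 -0.311
v 0.403 -3.885 -1.464
v 0.228 -4.272 -0.439
v 0.936 -4.142 -1.471
v 0.761 -4.529 -0.445
v 1.513 -4.093 -1.354
v 1.339 -4.479 -0.328
v 1.953 -3.752 -1.151
v 1.778 -4.139 -0.125
v 2.114 -3.229 -0.926
v 1.94 -3.616 0.099
f 2 1 5
f 2 5 3
f 3 5 6
f 3 6 4
f 5 1 7
f 5 7 6
f 6 7 8
f 6 8 4
f 7 1 9
f 7 9 8
f 8 9 10
f 8 10 4
f 9 1 11
f 9 11 10
f 10 11 12
f 10 12 4
f 11 1 13
f 11 13 12
f 12 13 14
f 12 14 4
f 13 1 15
f 13 15 14
f 14 15 16
f 14 16 4
f 15 1 17
f 15 17 16
f 16 17 18
f 16 18 4
f 17 1 19
f 17 19 18
f 18 19 20
f 18 20 4
f 19 1 21
f 19 21 20
f 20 21 22
f 20 22 4
f 21 1 2
f 21 2 22
f 22 2 3
f 22 3 4
f 24 23 27
f 24 27 25
f 25 27 28
f 25 28 26
f 27 23 29
f 27 29 28
f 28 29 30
f 28 30 26
f 29 23 31
f 29 31 30
f 30 31 32
f 30 32 26
f 31 23 33
f 31 33 32
f 32 33 34
f 32 34 26
f 33 23 35
f 33 35 34
f 34 35 36
f 34 36 26
f 35 23 37
f 35 37 36
f 36 37 38
f 36 38 26
f 37 23 39
f 37 39 38
f 38 39 40
f 38 40 26
f 39 23 24
f 39 24 40
f 40 24 25
f 40 25 26
f 41 78 57
f 78 52 81
f 57 81 46
f 78 81 57
f 41 57 53
f 57 46 58
f 53 58 42
f 57 58 53
f 41 53 62
f 53 42 63
f 62 63 48
f 53 63 62
f 41 62 74
f 62 48 77
f 74 77 51
f 62 77 74
f 41 74 78
f 74 51 82
f 78 82 52
f 74 82 78
f 42 58 69
f 58 46 72
f 69 72 50
f 58 72 69
f 46 81 59
f 81 52 80
f 59 80 45
f 81 80 59
f 52 82 79
f 82 51 75
f 79 75 43
f 82 75 79
f 51 77 76
f 77 48 64
f 76 64 47
f 77 64 76
f 48 63 68
f 63 42 65
f 68 65 49
f 63 65 68
f 44 70 56
f 70 50 71
f 56 71 45
f 70 71 56
f 44 56 54
f 56 45 55
f 54 55 43
f 56 55 54
f 44 54 61
f 54 43 60
f 61 60 47
f 54 60 61
f 44 61 66
f 61 47 67
f 66 67 49
f 61 67 66
f 44 66 70
f 66 49 73
f 70 73 50
f 66 73 70
f 45 71 59
f 71 50 72
f 59 72 46
f 71 72 59
f 43 55 79
f 55 45 80
f 79 80 52
f 55 80 79
f 47 60 76
f 60 43 75
f 76 75 51
f 60 75 76
f 49 67 68
f 67 47 64
f 68 64 48
f 67 64 68
f 50 73 69
f 73 49 65
f 69 65 42
f 73 65 69
f 84 83 87
f 84 87 85
f 85 87 88
f 85 88 86
f 87 83 89
f 87 89 88
f 88 89 90
f 88 90 86
f 89 83 91
f 89 91 90
f 90 91 92
f 90 92 86
f 91 83 93
f 91 93 92
f 92 93 94
f 92 94 86
f 93 83 95
f 93 95 94
f 94 95 96
f 94 96 86
f 95 83 97
f 95 97 96
f 96 97 98
f 96 98 86
f 97 83 99
f 97 99 98
f 98 99 100
f 98 100 86
f 99 83 84
f 99 84 100
f 100 84 85
f 100 85 86
f 102 101 105
f 102 105 103
f 103 105 106
f 103 106 104
f 105 101 107
f 105 107 106
f 106 107 108
f 106 108 104
f 107 101 109
f 107 109 108
f 108 109 110
f 108 110 104
f 109 101 111
f 109 111 110
f 110 111 112
f 110 112 104
f 111 101 113
f 111 113 112
f 112 113 114
f 112 114 104
f 113 101 115
f 113 115 114
f 114 115 116
f 114 116 104
f 115 101 117
f 115 117 116
f 116 117 118
f 116 118 104
f 117 101 119
f 117 119 118
f 118 119 120
f 118 120 104
f 119 101 121
f 119 121 120
f 120 121 122
f 120 122 104
f 121 101 123
f 121 123 122
f 122 123 124
f 122 124 104
f 123 101 102
f 123 102 124
f 124 102 103
f 124 103 104



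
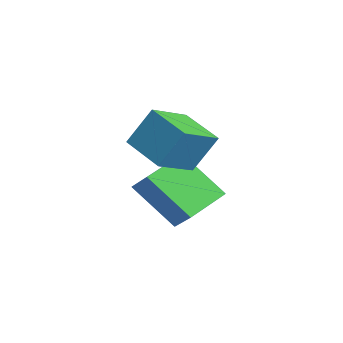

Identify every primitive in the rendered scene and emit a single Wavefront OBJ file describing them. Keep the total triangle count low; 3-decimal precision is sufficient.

v 0.826 -2.05 -0.122
v 1.732 -1.761 0.594
v -0.039 -0.738 0.444
v 0.867 -0.449 1.16
v 1.633 -0.871 -1.62
v 2.539 -0.582 -0.904
v 0.768 0.441 -1.054
v 1.674 0.73 -0.338
v 1.866 -2.41 2.153
v 2.065 -1.662 3.485
v 0.994 -1.157 1.58
v 1.193 -0.41 2.912
v 3.227 -1.73 1.568
v 3.426 -0.983 2.9
v 2.355 -0.478 0.995
v 2.554 0.27 2.327
f 2 4 1
f 5 2 1
f 1 4 3
f 3 5 1
f 2 8 4
f 6 2 5
f 6 8 2
f 4 8 3
f 7 5 3
f 3 8 7
f 7 6 5
f 8 6 7
f 10 12 9
f 13 10 9
f 9 12 11
f 11 13 9
f 10 16 12
f 14 10 13
f 14 16 10
f 12 16 11
f 15 13 11
f 11 16 15
f 15 14 13
f 16 14 15



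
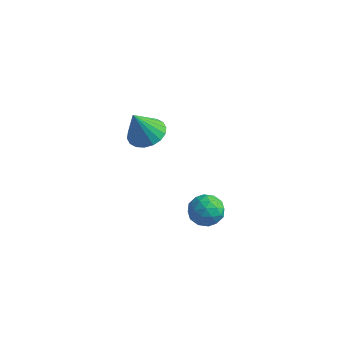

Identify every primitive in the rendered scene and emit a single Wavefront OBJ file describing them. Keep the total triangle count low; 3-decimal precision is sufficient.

v -1.952 1.738 2.194
v -1.021 1.519 2.279
v -2.248 1.102 3.786
v -1.04 1.917 2.435
v -1.24 2.279 2.542
v -1.58 2.534 2.581
v -1.994 2.631 2.543
v -2.4 2.552 2.436
v -2.717 2.311 2.281
v -2.883 1.957 2.109
v -2.864 1.56 1.953
v -2.665 1.197 1.845
v -2.324 0.942 1.807
v -1.91 0.845 1.845
v -1.504 0.924 1.952
v -1.187 1.165 2.107
v 1.171 3.259 -3.601
v 1.479 2.732 -2.892
v -0.259 2.928 -3.228
v 0.049 2.401 -2.519
v 0.148 3.331 -2.487
v 1.032 3.535 -2.718
v 0.188 2.125 -3.402
v 1.072 2.329 -3.633
v 0.871 2.031 -2.769
v 0.846 2.776 -2.204
v 0.374 2.884 -3.916
v 0.349 3.629 -3.351
v 1.45 3.024 -3.28
v -0.23 2.636 -2.84
v -0.172 3.182 -2.822
v 0.009 2.872 -2.405
v 1.188 3.497 -3.177
v 1.368 3.187 -2.761
v 0.586 3.539 -2.522
v -0.148 2.473 -3.359
v 0.032 2.163 -2.943
v 1.211 2.788 -3.715
v 1.392 2.478 -3.298
v 0.634 2.121 -3.598
v 1.274 2.302 -2.79
v 0.434 2.108 -2.571
v 0.516 1.946 -3.09
v 1.035 2.066 -3.225
v 1.259 2.74 -2.458
v 0.419 2.546 -2.238
v 0.478 3.093 -2.22
v 0.997 3.213 -2.356
v 0.902 2.328 -2.386
v 0.801 3.114 -3.882
v -0.039 2.92 -3.662
v 0.223 2.447 -3.764
v 0.742 2.567 -3.9
v 0.786 3.552 -3.549
v -0.054 3.358 -3.33
v 0.185 3.594 -2.895
v 0.704 3.714 -3.03
v 0.318 3.332 -3.734
f 2 1 4
f 2 4 3
f 4 1 5
f 4 5 3
f 5 1 6
f 5 6 3
f 6 1 7
f 6 7 3
f 7 1 8
f 7 8 3
f 8 1 9
f 8 9 3
f 9 1 10
f 9 10 3
f 10 1 11
f 10 11 3
f 11 1 12
f 11 12 3
f 12 1 13
f 12 13 3
f 13 1 14
f 13 14 3
f 14 1 15
f 14 15 3
f 15 1 16
f 15 16 3
f 16 1 2
f 16 2 3
f 17 54 33
f 54 28 57
f 33 57 22
f 54 57 33
f 17 33 29
f 33 22 34
f 29 34 18
f 33 34 29
f 17 29 38
f 29 18 39
f 38 39 24
f 29 39 38
f 17 38 50
f 38 24 53
f 50 53 27
f 38 53 50
f 17 50 54
f 50 27 58
f 54 58 28
f 50 58 54
f 18 34 45
f 34 22 48
f 45 48 26
f 34 48 45
f 22 57 35
f 57 28 56
f 35 56 21
f 57 56 35
f 28 58 55
f 58 27 51
f 55 51 19
f 58 51 55
f 27 53 52
f 53 24 40
f 52 40 23
f 53 40 52
f 24 39 44
f 39 18 41
f 44 41 25
f 39 41 44
f 20 46 32
f 46 26 47
f 32 47 21
f 46 47 32
f 20 32 30
f 32 21 31
f 30 31 19
f 32 31 30
f 20 30 37
f 30 19 36
f 37 36 23
f 30 36 37
f 20 37 42
f 37 23 43
f 42 43 25
f 37 43 42
f 20 42 46
f 42 25 49
f 46 49 26
f 42 49 46
f 21 47 35
f 47 26 48
f 35 48 22
f 47 48 35
f 19 31 55
f 31 21 56
f 55 56 28
f 31 56 55
f 23 36 52
f 36 19 51
f 52 51 27
f 36 51 52
f 25 43 44
f 43 23 40
f 44 40 24
f 43 40 44
f 26 49 45
f 49 25 41
f 45 41 18
f 49 41 45



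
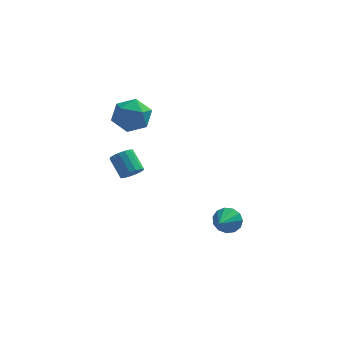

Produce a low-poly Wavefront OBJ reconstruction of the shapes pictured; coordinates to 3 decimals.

v -3.189 4.373 3.128
v -2.781 3.783 2.116
v -3.879 2.637 3.864
v -3.471 2.047 2.852
v -2.66 2.513 3.667
v -2.234 3.586 3.212
v -4.426 2.834 2.768
v -4 3.907 2.313
v -3.546 2.831 1.894
v -2.455 2.633 2.449
v -4.205 3.787 3.531
v -3.114 3.589 4.086
v -3.247 2.366 -1.182
v -2.614 2.521 -0.875
v -3.301 3.409 0.09
v -3.933 3.254 -0.218
v -2.657 2.777 -1.142
v -3.344 3.666 -0.177
v -2.858 2.924 -1.42
v -3.544 3.812 -0.455
v -3.163 2.92 -1.634
v -3.849 3.809 -0.669
v -3.491 2.769 -1.727
v -4.177 3.657 -0.762
v -3.753 2.509 -1.674
v -4.439 3.397 -0.71
v -3.879 2.211 -1.49
v -4.566 3.099 -0.525
v -3.836 1.954 -1.223
v -4.523 2.843 -0.258
v -3.636 1.808 -0.945
v -4.322 2.696 0.02
v -3.331 1.811 -0.731
v -4.017 2.7 0.234
v -3.003 1.963 -0.638
v -3.689 2.851 0.327
v -2.741 2.223 -0.69
v -3.427 3.111 0.274
v 2.066 1.663 -4.327
v 2.739 1.73 -3.764
v 1.654 0.297 -3.673
v 2.352 1.951 -3.546
v 1.874 2.08 -3.576
v 1.457 2.077 -3.844
v 1.233 1.943 -4.266
v 1.274 1.72 -4.707
v 1.566 1.479 -5.027
v 2.016 1.296 -5.125
v 2.482 1.23 -4.97
v 2.816 1.302 -4.61
v 2.912 1.488 -4.161
f 1 12 6
f 1 6 2
f 1 2 8
f 1 8 11
f 1 11 12
f 2 6 10
f 6 12 5
f 12 11 3
f 11 8 7
f 8 2 9
f 4 10 5
f 4 5 3
f 4 3 7
f 4 7 9
f 4 9 10
f 5 10 6
f 3 5 12
f 7 3 11
f 9 7 8
f 10 9 2
f 14 13 17
f 14 17 15
f 15 17 18
f 15 18 16
f 17 13 19
f 17 19 18
f 18 19 20
f 18 20 16
f 19 13 21
f 19 21 20
f 20 21 22
f 20 22 16
f 21 13 23
f 21 23 22
f 22 23 24
f 22 24 16
f 23 13 25
f 23 25 24
f 24 25 26
f 24 26 16
f 25 13 27
f 25 27 26
f 26 27 28
f 26 28 16
f 27 13 29
f 27 29 28
f 28 29 30
f 28 30 16
f 29 13 31
f 29 31 30
f 30 31 32
f 30 32 16
f 31 13 33
f 31 33 32
f 32 33 34
f 32 34 16
f 33 13 35
f 33 35 34
f 34 35 36
f 34 36 16
f 35 13 37
f 35 37 36
f 36 37 38
f 36 38 16
f 37 13 14
f 37 14 38
f 38 14 15
f 38 15 16
f 40 39 42
f 40 42 41
f 42 39 43
f 42 43 41
f 43 39 44
f 43 44 41
f 44 39 45
f 44 45 41
f 45 39 46
f 45 46 41
f 46 39 47
f 46 47 41
f 47 39 48
f 47 48 41
f 48 39 49
f 48 49 41
f 49 39 50
f 49 50 41
f 50 39 51
f 50 51 41
f 51 39 40
f 51 40 41



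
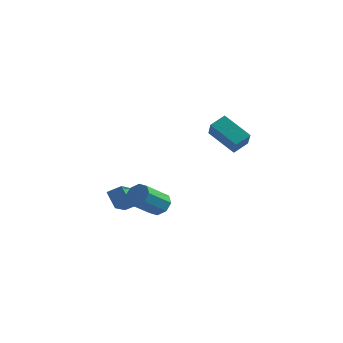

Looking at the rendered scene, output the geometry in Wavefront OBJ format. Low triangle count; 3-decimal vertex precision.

v -1.076 -0.299 -3.182
v -0.35 -0.721 -3.446
v -0.858 -2.362 -2.221
v -1.584 -1.941 -1.958
v -0.244 -0.344 -2.897
v -0.753 -1.986 -1.673
v -0.626 0.059 -2.516
v -1.135 -1.583 -1.291
v -1.271 0.252 -2.525
v -1.78 -1.39 -1.3
v -1.802 0.122 -2.919
v -2.31 -1.519 -1.694
v -1.907 -0.254 -3.467
v -2.416 -1.896 -2.243
v -1.525 -0.657 -3.849
v -2.034 -2.299 -2.624
v -0.88 -0.85 -3.84
v -1.389 -2.492 -2.615
v -3.456 -1.378 -3.586
v -4.278 -0.983 -2.577
v -3.605 -0.023 -4.237
v -4.426 0.371 -3.228
v -2.634 -1.031 -3.052
v -3.455 -0.637 -2.043
v -2.782 0.323 -3.703
v -3.604 0.718 -2.694
v 2.442 -0.73 3.261
v 3.106 -1.712 4.276
v 2.88 0.131 3.808
v 3.544 -0.851 4.822
v 4.136 -0.829 2.058
v 4.8 -1.811 3.072
v 4.574 0.032 2.604
v 5.238 -0.95 3.619
f 2 1 5
f 2 5 3
f 3 5 6
f 3 6 4
f 5 1 7
f 5 7 6
f 6 7 8
f 6 8 4
f 7 1 9
f 7 9 8
f 8 9 10
f 8 10 4
f 9 1 11
f 9 11 10
f 10 11 12
f 10 12 4
f 11 1 13
f 11 13 12
f 12 13 14
f 12 14 4
f 13 1 15
f 13 15 14
f 14 15 16
f 14 16 4
f 15 1 17
f 15 17 16
f 16 17 18
f 16 18 4
f 17 1 2
f 17 2 18
f 18 2 3
f 18 3 4
f 20 22 19
f 23 20 19
f 19 22 21
f 21 23 19
f 20 26 22
f 24 20 23
f 24 26 20
f 22 26 21
f 25 23 21
f 21 26 25
f 25 24 23
f 26 24 25
f 28 30 27
f 31 28 27
f 27 30 29
f 29 31 27
f 28 34 30
f 32 28 31
f 32 34 28
f 30 34 29
f 33 31 29
f 29 34 33
f 33 32 31
f 34 32 33



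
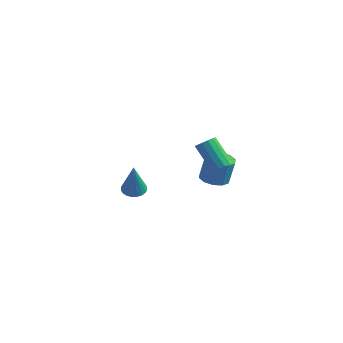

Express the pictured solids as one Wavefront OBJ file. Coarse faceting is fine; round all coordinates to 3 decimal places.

v 2.579 1.852 1.05
v 3.264 1.586 0.971
v 3.487 1.761 2.311
v 2.801 2.028 2.39
v 3.281 2.039 0.909
v 3.504 2.214 2.249
v 3.029 2.42 0.901
v 3.252 2.595 2.241
v 2.605 2.585 0.95
v 2.828 2.76 2.29
v 2.171 2.47 1.037
v 2.394 2.645 2.377
v 1.893 2.119 1.129
v 2.116 2.294 2.469
v 1.876 1.666 1.191
v 2.099 1.841 2.531
v 2.128 1.285 1.199
v 2.351 1.46 2.539
v 2.552 1.12 1.15
v 2.775 1.295 2.49
v 2.986 1.235 1.063
v 3.209 1.41 2.403
v -2.447 2.01 -1.661
v -1.943 2.404 -1.669
v -2.013 1.49 0.241
v -2.137 2.564 -1.581
v -2.384 2.628 -1.507
v -2.643 2.585 -1.46
v -2.867 2.443 -1.447
v -3.019 2.226 -1.472
v -3.072 1.972 -1.529
v -3.018 1.724 -1.609
v -2.864 1.526 -1.699
v -2.639 1.411 -1.781
v -2.38 1.4 -1.843
v -2.133 1.495 -1.874
v -1.941 1.678 -1.868
v -1.836 1.919 -1.826
v -1.837 2.176 -1.756
v 4.34 0.161 3.268
v 4.75 0.181 3.603
v 3.73 0.24 4.847
v 3.32 0.219 4.512
v 4.683 0.464 3.535
v 3.663 0.523 4.779
v 4.507 0.651 3.382
v 3.487 0.709 4.626
v 4.278 0.682 3.193
v 3.258 0.74 4.437
v 4.069 0.547 3.027
v 3.049 0.606 4.271
v 3.946 0.29 2.938
v 2.925 0.349 4.182
v 3.948 -0.008 2.954
v 2.927 0.05 4.198
v 4.075 -0.253 3.07
v 3.054 -0.194 4.313
v 4.286 -0.366 3.248
v 3.265 -0.308 4.492
v 4.514 -0.312 3.433
v 3.493 -0.254 4.677
v 4.687 -0.108 3.565
v 3.667 -0.05 4.809
f 2 1 5
f 2 5 3
f 3 5 6
f 3 6 4
f 5 1 7
f 5 7 6
f 6 7 8
f 6 8 4
f 7 1 9
f 7 9 8
f 8 9 10
f 8 10 4
f 9 1 11
f 9 11 10
f 10 11 12
f 10 12 4
f 11 1 13
f 11 13 12
f 12 13 14
f 12 14 4
f 13 1 15
f 13 15 14
f 14 15 16
f 14 16 4
f 15 1 17
f 15 17 16
f 16 17 18
f 16 18 4
f 17 1 19
f 17 19 18
f 18 19 20
f 18 20 4
f 19 1 21
f 19 21 20
f 20 21 22
f 20 22 4
f 21 1 2
f 21 2 22
f 22 2 3
f 22 3 4
f 24 23 26
f 24 26 25
f 26 23 27
f 26 27 25
f 27 23 28
f 27 28 25
f 28 23 29
f 28 29 25
f 29 23 30
f 29 30 25
f 30 23 31
f 30 31 25
f 31 23 32
f 31 32 25
f 32 23 33
f 32 33 25
f 33 23 34
f 33 34 25
f 34 23 35
f 34 35 25
f 35 23 36
f 35 36 25
f 36 23 37
f 36 37 25
f 37 23 38
f 37 38 25
f 38 23 39
f 38 39 25
f 39 23 24
f 39 24 25
f 41 40 44
f 41 44 42
f 42 44 45
f 42 45 43
f 44 40 46
f 44 46 45
f 45 46 47
f 45 47 43
f 46 40 48
f 46 48 47
f 47 48 49
f 47 49 43
f 48 40 50
f 48 50 49
f 49 50 51
f 49 51 43
f 50 40 52
f 50 52 51
f 51 52 53
f 51 53 43
f 52 40 54
f 52 54 53
f 53 54 55
f 53 55 43
f 54 40 56
f 54 56 55
f 55 56 57
f 55 57 43
f 56 40 58
f 56 58 57
f 57 58 59
f 57 59 43
f 58 40 60
f 58 60 59
f 59 60 61
f 59 61 43
f 60 40 62
f 60 62 61
f 61 62 63
f 61 63 43
f 62 40 41
f 62 41 63
f 63 41 42
f 63 42 43



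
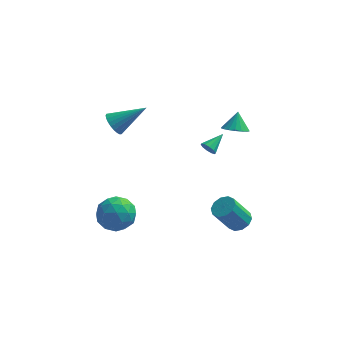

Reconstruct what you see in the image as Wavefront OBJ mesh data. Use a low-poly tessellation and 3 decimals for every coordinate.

v 2.336 -0.61 2.024
v 2.919 -0.157 1.69
v 2.404 0.05 3.036
v 2.618 0.018 1.596
v 2.261 0.068 1.587
v 1.919 -0.015 1.665
v 1.66 -0.216 1.813
v 1.534 -0.496 2.004
v 1.567 -0.797 2.198
v 1.753 -1.062 2.358
v 2.054 -1.237 2.451
v 2.411 -1.288 2.46
v 2.753 -1.204 2.383
v 3.012 -1.003 2.234
v 3.138 -0.724 2.044
v 3.104 -0.422 1.85
v 2.894 -2.609 -4.289
v 3.591 -2.698 -3.928
v 2.703 -3.18 -2.331
v 2.006 -3.091 -2.691
v 3.448 -2.235 -3.868
v 2.56 -2.717 -2.27
v 3.093 -1.915 -3.968
v 2.206 -2.397 -2.371
v 2.662 -1.86 -4.191
v 1.775 -2.342 -2.594
v 2.32 -2.091 -4.451
v 1.432 -2.573 -2.854
v 2.197 -2.52 -4.649
v 1.309 -3.002 -3.052
v 2.34 -2.983 -4.71
v 1.452 -3.465 -3.112
v 2.694 -3.303 -4.609
v 1.807 -3.785 -3.012
v 3.125 -3.358 -4.386
v 2.238 -3.84 -2.789
v 3.468 -3.127 -4.126
v 2.58 -3.609 -2.529
v -4.869 -3.225 -3.451
v -4.024 -3.036 -2.592
v -3.776 -4.684 -4.208
v -2.931 -4.495 -3.349
v -4.017 -4.958 -3.044
v -4.693 -4.056 -2.576
v -3.107 -3.664 -4.224
v -3.783 -2.762 -3.756
v -2.935 -3.308 -3.07
v -3.497 -4.108 -2.341
v -4.303 -3.612 -4.459
v -4.865 -4.412 -3.73
v -4.542 -3.002 -2.955
v -3.258 -4.718 -3.845
v -3.896 -4.989 -3.665
v -3.399 -4.879 -3.161
v -4.936 -3.602 -2.946
v -4.439 -3.491 -2.441
v -4.435 -4.62 -2.706
v -3.361 -4.229 -4.359
v -2.864 -4.118 -3.854
v -4.401 -2.841 -3.639
v -3.904 -2.731 -3.135
v -3.365 -3.1 -4.094
v -3.405 -3.051 -2.731
v -2.763 -3.909 -3.176
v -2.867 -3.42 -3.69
v -3.263 -2.89 -3.415
v -3.736 -3.521 -2.303
v -3.094 -4.379 -2.747
v -3.732 -4.651 -2.568
v -4.129 -4.121 -2.293
v -3.096 -3.681 -2.583
v -4.706 -3.341 -4.053
v -4.064 -4.199 -4.497
v -3.671 -3.599 -4.507
v -4.068 -3.069 -4.232
v -5.037 -3.811 -3.624
v -4.395 -4.669 -4.069
v -4.537 -4.83 -3.385
v -4.933 -4.3 -3.11
v -4.704 -4.039 -4.217
v -4.134 -2.627 3.399
v -3.683 -2.653 2.751
v -2.406 -2.133 4.581
v -3.768 -2.357 2.753
v -3.909 -2.102 2.853
v -4.085 -1.927 3.036
v -4.268 -1.858 3.274
v -4.43 -1.906 3.532
v -4.547 -2.064 3.769
v -4.602 -2.308 3.95
v -4.585 -2.6 4.047
v -4.499 -2.896 4.046
v -4.358 -3.151 3.946
v -4.182 -3.326 3.763
v -4 -3.395 3.524
v -3.837 -3.347 3.267
v -3.72 -3.189 3.029
v -3.666 -2.945 2.848
v 0.99 -1.904 1.256
v 1.372 -1.976 0.896
v 1.69 -0.916 1.804
v 1.16 -1.758 0.775
v 0.882 -1.596 0.838
v 0.646 -1.552 1.06
v 0.54 -1.642 1.357
v 0.607 -1.832 1.615
v 0.819 -2.05 1.736
v 1.097 -2.212 1.673
v 1.334 -2.257 1.451
v 1.439 -2.167 1.155
f 2 1 4
f 2 4 3
f 4 1 5
f 4 5 3
f 5 1 6
f 5 6 3
f 6 1 7
f 6 7 3
f 7 1 8
f 7 8 3
f 8 1 9
f 8 9 3
f 9 1 10
f 9 10 3
f 10 1 11
f 10 11 3
f 11 1 12
f 11 12 3
f 12 1 13
f 12 13 3
f 13 1 14
f 13 14 3
f 14 1 15
f 14 15 3
f 15 1 16
f 15 16 3
f 16 1 2
f 16 2 3
f 18 17 21
f 18 21 19
f 19 21 22
f 19 22 20
f 21 17 23
f 21 23 22
f 22 23 24
f 22 24 20
f 23 17 25
f 23 25 24
f 24 25 26
f 24 26 20
f 25 17 27
f 25 27 26
f 26 27 28
f 26 28 20
f 27 17 29
f 27 29 28
f 28 29 30
f 28 30 20
f 29 17 31
f 29 31 30
f 30 31 32
f 30 32 20
f 31 17 33
f 31 33 32
f 32 33 34
f 32 34 20
f 33 17 35
f 33 35 34
f 34 35 36
f 34 36 20
f 35 17 37
f 35 37 36
f 36 37 38
f 36 38 20
f 37 17 18
f 37 18 38
f 38 18 19
f 38 19 20
f 39 76 55
f 76 50 79
f 55 79 44
f 76 79 55
f 39 55 51
f 55 44 56
f 51 56 40
f 55 56 51
f 39 51 60
f 51 40 61
f 60 61 46
f 51 61 60
f 39 60 72
f 60 46 75
f 72 75 49
f 60 75 72
f 39 72 76
f 72 49 80
f 76 80 50
f 72 80 76
f 40 56 67
f 56 44 70
f 67 70 48
f 56 70 67
f 44 79 57
f 79 50 78
f 57 78 43
f 79 78 57
f 50 80 77
f 80 49 73
f 77 73 41
f 80 73 77
f 49 75 74
f 75 46 62
f 74 62 45
f 75 62 74
f 46 61 66
f 61 40 63
f 66 63 47
f 61 63 66
f 42 68 54
f 68 48 69
f 54 69 43
f 68 69 54
f 42 54 52
f 54 43 53
f 52 53 41
f 54 53 52
f 42 52 59
f 52 41 58
f 59 58 45
f 52 58 59
f 42 59 64
f 59 45 65
f 64 65 47
f 59 65 64
f 42 64 68
f 64 47 71
f 68 71 48
f 64 71 68
f 43 69 57
f 69 48 70
f 57 70 44
f 69 70 57
f 41 53 77
f 53 43 78
f 77 78 50
f 53 78 77
f 45 58 74
f 58 41 73
f 74 73 49
f 58 73 74
f 47 65 66
f 65 45 62
f 66 62 46
f 65 62 66
f 48 71 67
f 71 47 63
f 67 63 40
f 71 63 67
f 82 81 84
f 82 84 83
f 84 81 85
f 84 85 83
f 85 81 86
f 85 86 83
f 86 81 87
f 86 87 83
f 87 81 88
f 87 88 83
f 88 81 89
f 88 89 83
f 89 81 90
f 89 90 83
f 90 81 91
f 90 91 83
f 91 81 92
f 91 92 83
f 92 81 93
f 92 93 83
f 93 81 94
f 93 94 83
f 94 81 95
f 94 95 83
f 95 81 96
f 95 96 83
f 96 81 97
f 96 97 83
f 97 81 98
f 97 98 83
f 98 81 82
f 98 82 83
f 100 99 102
f 100 102 101
f 102 99 103
f 102 103 101
f 103 99 104
f 103 104 101
f 104 99 105
f 104 105 101
f 105 99 106
f 105 106 101
f 106 99 107
f 106 107 101
f 107 99 108
f 107 108 101
f 108 99 109
f 108 109 101
f 109 99 110
f 109 110 101
f 110 99 100
f 110 100 101



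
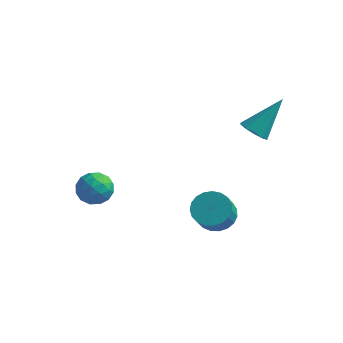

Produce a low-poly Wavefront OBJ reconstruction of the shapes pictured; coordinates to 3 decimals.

v 1.993 1.048 2.23
v 2.553 0.583 2.285
v 2.807 2.212 3.79
v 2.666 0.902 1.988
v 2.523 1.278 1.783
v 2.177 1.565 1.748
v 1.761 1.656 1.898
v 1.434 1.514 2.174
v 1.32 1.194 2.472
v 1.464 0.819 2.677
v 1.809 0.531 2.711
v 2.225 0.441 2.561
v 0.942 -0.39 -2.573
v 1.44 0.235 -2.118
v 1.517 -0.546 -1.131
v 1.018 -1.17 -1.587
v 1.084 0.328 -2.016
v 1.16 -0.452 -1.03
v 0.702 0.298 -2.01
v 0.779 -0.483 -1.024
v 0.362 0.148 -2.102
v 0.439 -0.632 -1.116
v 0.123 -0.094 -2.276
v 0.199 -0.875 -1.289
v 0.025 -0.388 -2.5
v 0.101 -1.169 -1.514
v 0.085 -0.682 -2.738
v 0.162 -1.462 -1.752
v 0.294 -0.925 -2.947
v 0.37 -1.706 -1.96
v 0.614 -1.076 -3.091
v 0.691 -1.857 -2.105
v 0.991 -1.108 -3.146
v 1.068 -1.889 -2.159
v 1.36 -1.016 -3.101
v 1.437 -1.797 -2.115
v 1.656 -0.816 -2.966
v 1.733 -1.596 -1.98
v 1.829 -0.542 -2.762
v 1.906 -1.322 -1.776
v 1.848 -0.241 -2.526
v 1.925 -1.022 -1.54
v 1.711 0.033 -2.298
v 1.788 -0.747 -1.312
v -3.705 -2.287 -0.583
v -2.921 -2.644 -0.777
v -4.139 -3.536 -0.043
v -3.355 -3.893 -0.237
v -3.418 -3.284 0.399
v -3.149 -2.512 0.066
v -3.911 -3.668 -0.886
v -3.642 -2.896 -1.219
v -3.048 -3.497 -0.964
v -2.743 -3.26 -0.17
v -4.317 -2.92 -0.65
v -4.012 -2.683 0.144
v -3.275 -2.355 -0.728
v -3.785 -3.825 -0.092
v -3.822 -3.467 0.282
v -3.361 -3.676 0.167
v -3.409 -2.278 -0.232
v -2.948 -2.488 -0.346
v -3.24 -2.864 0.345
v -4.112 -3.692 -0.474
v -3.651 -3.902 -0.588
v -3.699 -2.504 -0.987
v -3.238 -2.713 -1.102
v -3.82 -3.316 -1.165
v -2.889 -3.067 -0.952
v -3.144 -3.802 -0.634
v -3.471 -3.669 -1.015
v -3.313 -3.215 -1.212
v -2.709 -2.928 -0.485
v -2.965 -3.662 -0.167
v -3.001 -3.304 0.207
v -2.844 -2.85 0.01
v -2.784 -3.429 -0.595
v -4.095 -2.518 -0.653
v -4.351 -3.252 -0.335
v -4.216 -3.33 -0.83
v -4.059 -2.876 -1.027
v -3.916 -2.378 -0.186
v -4.171 -3.113 0.132
v -3.747 -2.965 0.392
v -3.589 -2.511 0.195
v -4.276 -2.751 -0.225
f 2 1 4
f 2 4 3
f 4 1 5
f 4 5 3
f 5 1 6
f 5 6 3
f 6 1 7
f 6 7 3
f 7 1 8
f 7 8 3
f 8 1 9
f 8 9 3
f 9 1 10
f 9 10 3
f 10 1 11
f 10 11 3
f 11 1 12
f 11 12 3
f 12 1 2
f 12 2 3
f 14 13 17
f 14 17 15
f 15 17 18
f 15 18 16
f 17 13 19
f 17 19 18
f 18 19 20
f 18 20 16
f 19 13 21
f 19 21 20
f 20 21 22
f 20 22 16
f 21 13 23
f 21 23 22
f 22 23 24
f 22 24 16
f 23 13 25
f 23 25 24
f 24 25 26
f 24 26 16
f 25 13 27
f 25 27 26
f 26 27 28
f 26 28 16
f 27 13 29
f 27 29 28
f 28 29 30
f 28 30 16
f 29 13 31
f 29 31 30
f 30 31 32
f 30 32 16
f 31 13 33
f 31 33 32
f 32 33 34
f 32 34 16
f 33 13 35
f 33 35 34
f 34 35 36
f 34 36 16
f 35 13 37
f 35 37 36
f 36 37 38
f 36 38 16
f 37 13 39
f 37 39 38
f 38 39 40
f 38 40 16
f 39 13 41
f 39 41 40
f 40 41 42
f 40 42 16
f 41 13 43
f 41 43 42
f 42 43 44
f 42 44 16
f 43 13 14
f 43 14 44
f 44 14 15
f 44 15 16
f 45 82 61
f 82 56 85
f 61 85 50
f 82 85 61
f 45 61 57
f 61 50 62
f 57 62 46
f 61 62 57
f 45 57 66
f 57 46 67
f 66 67 52
f 57 67 66
f 45 66 78
f 66 52 81
f 78 81 55
f 66 81 78
f 45 78 82
f 78 55 86
f 82 86 56
f 78 86 82
f 46 62 73
f 62 50 76
f 73 76 54
f 62 76 73
f 50 85 63
f 85 56 84
f 63 84 49
f 85 84 63
f 56 86 83
f 86 55 79
f 83 79 47
f 86 79 83
f 55 81 80
f 81 52 68
f 80 68 51
f 81 68 80
f 52 67 72
f 67 46 69
f 72 69 53
f 67 69 72
f 48 74 60
f 74 54 75
f 60 75 49
f 74 75 60
f 48 60 58
f 60 49 59
f 58 59 47
f 60 59 58
f 48 58 65
f 58 47 64
f 65 64 51
f 58 64 65
f 48 65 70
f 65 51 71
f 70 71 53
f 65 71 70
f 48 70 74
f 70 53 77
f 74 77 54
f 70 77 74
f 49 75 63
f 75 54 76
f 63 76 50
f 75 76 63
f 47 59 83
f 59 49 84
f 83 84 56
f 59 84 83
f 51 64 80
f 64 47 79
f 80 79 55
f 64 79 80
f 53 71 72
f 71 51 68
f 72 68 52
f 71 68 72
f 54 77 73
f 77 53 69
f 73 69 46
f 77 69 73

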